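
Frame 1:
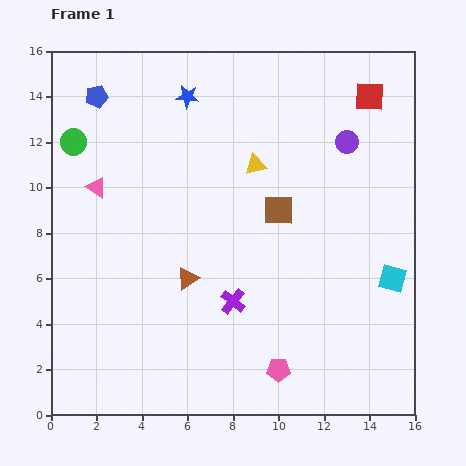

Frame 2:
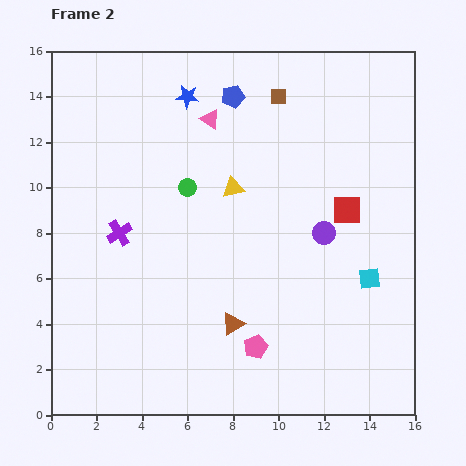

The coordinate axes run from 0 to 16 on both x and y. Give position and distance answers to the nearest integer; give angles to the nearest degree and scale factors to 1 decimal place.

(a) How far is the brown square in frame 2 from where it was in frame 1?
5

The brown square moved from (10, 9) to (10, 14), a distance of √(0² + 5²) ≈ 5.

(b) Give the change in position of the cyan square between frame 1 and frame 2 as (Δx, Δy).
(-1, 0)

The cyan square was at (15, 6) in frame 1 and (14, 6) in frame 2.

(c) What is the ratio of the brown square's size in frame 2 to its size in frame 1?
0.6×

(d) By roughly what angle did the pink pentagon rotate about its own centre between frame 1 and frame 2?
23° counter-clockwise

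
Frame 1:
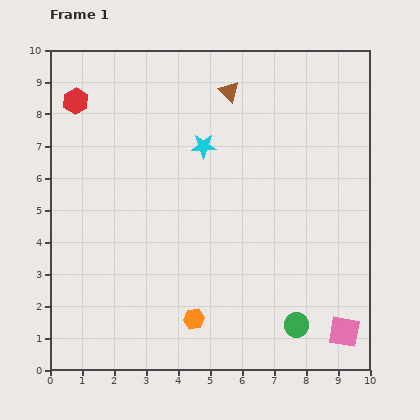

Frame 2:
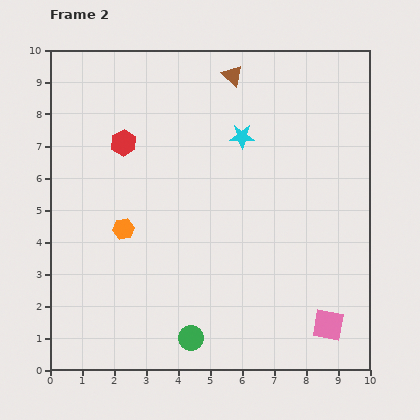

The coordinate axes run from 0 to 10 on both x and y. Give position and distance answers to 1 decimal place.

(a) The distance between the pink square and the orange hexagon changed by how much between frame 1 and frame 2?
+2.4

Distance in frame 1: 4.7. Distance in frame 2: 7.1.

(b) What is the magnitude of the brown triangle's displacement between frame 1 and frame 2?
0.5

The brown triangle moved from (5.6, 8.7) to (5.7, 9.2), a distance of √(0.1² + 0.5²) ≈ 0.5.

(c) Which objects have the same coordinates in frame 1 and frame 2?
none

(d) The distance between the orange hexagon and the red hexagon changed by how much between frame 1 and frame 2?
-5.0

Distance in frame 1: 7.7. Distance in frame 2: 2.7.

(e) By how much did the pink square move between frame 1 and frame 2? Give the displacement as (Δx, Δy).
(-0.5, 0.2)

The pink square was at (9.2, 1.2) in frame 1 and (8.7, 1.4) in frame 2.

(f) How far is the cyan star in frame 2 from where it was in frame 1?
1.2

The cyan star moved from (4.8, 7.0) to (6.0, 7.3), a distance of √(1.2² + 0.3²) ≈ 1.2.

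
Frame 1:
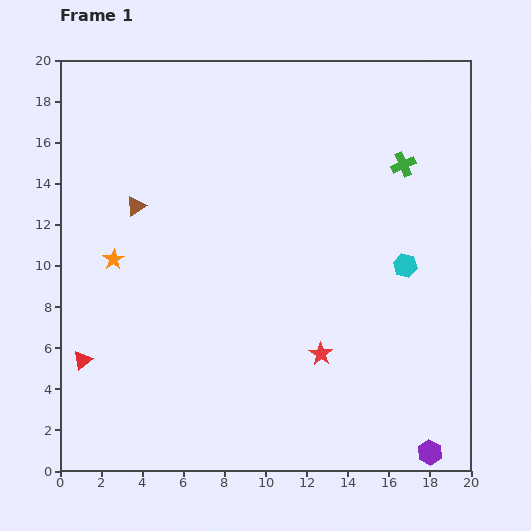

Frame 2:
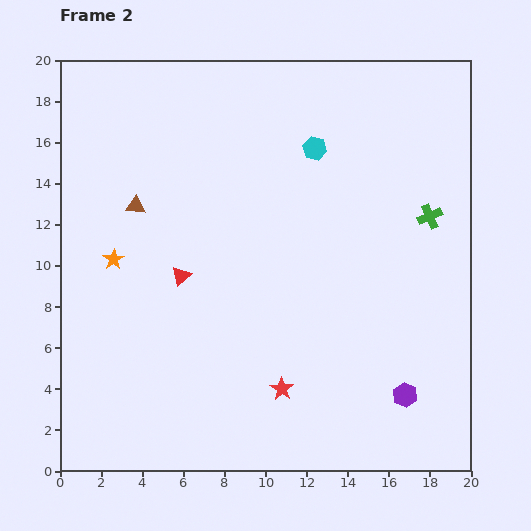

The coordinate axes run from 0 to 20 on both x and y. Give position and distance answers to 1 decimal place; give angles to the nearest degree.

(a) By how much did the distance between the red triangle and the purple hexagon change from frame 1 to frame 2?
-5.2

Distance in frame 1: 17.5. Distance in frame 2: 12.3.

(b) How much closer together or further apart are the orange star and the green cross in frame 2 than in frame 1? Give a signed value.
+0.7

Distance in frame 1: 14.8. Distance in frame 2: 15.5.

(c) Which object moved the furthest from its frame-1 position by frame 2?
the cyan hexagon

(moved 7.2; next 6.3)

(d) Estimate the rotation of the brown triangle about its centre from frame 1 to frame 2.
37° clockwise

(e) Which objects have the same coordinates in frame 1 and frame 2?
the brown triangle, the orange star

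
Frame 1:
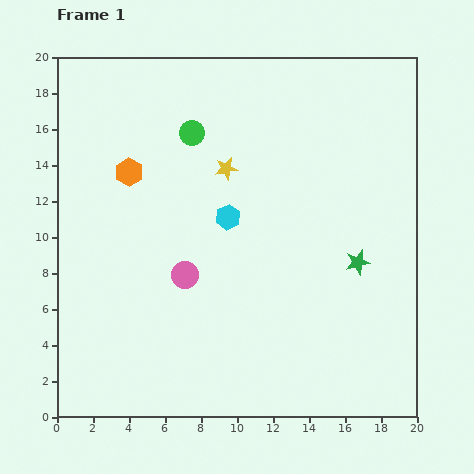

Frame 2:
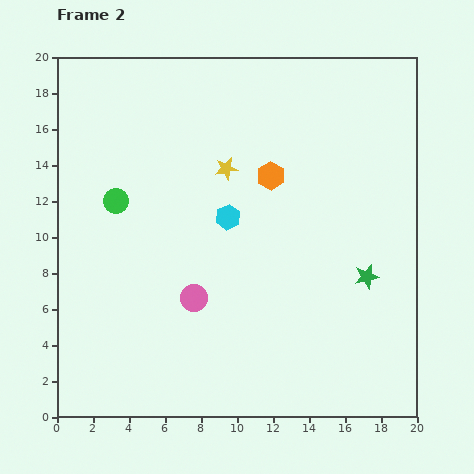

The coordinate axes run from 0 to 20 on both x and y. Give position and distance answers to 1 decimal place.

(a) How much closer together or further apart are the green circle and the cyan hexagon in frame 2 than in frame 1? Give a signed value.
+1.2

Distance in frame 1: 5.1. Distance in frame 2: 6.3.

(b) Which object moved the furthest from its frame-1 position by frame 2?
the orange hexagon

(moved 7.9; next 5.7)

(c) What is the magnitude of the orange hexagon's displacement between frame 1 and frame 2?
7.9

The orange hexagon moved from (4.0, 13.6) to (11.9, 13.4), a distance of √(7.9² + 0.2²) ≈ 7.9.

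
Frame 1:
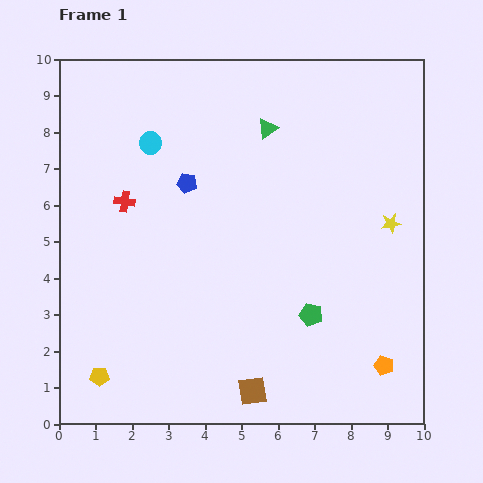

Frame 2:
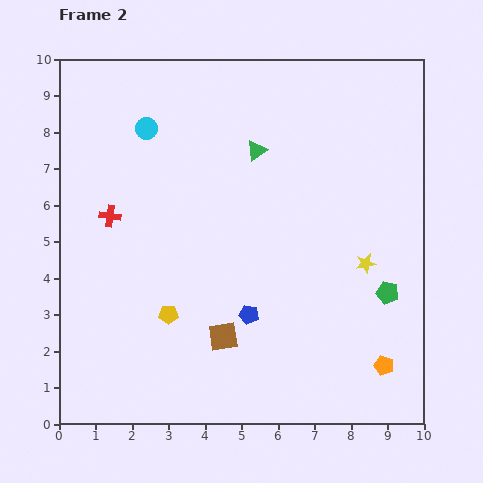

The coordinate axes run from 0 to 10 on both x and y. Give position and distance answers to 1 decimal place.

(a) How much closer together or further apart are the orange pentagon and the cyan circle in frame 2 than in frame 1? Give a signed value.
+0.4

Distance in frame 1: 8.8. Distance in frame 2: 9.2.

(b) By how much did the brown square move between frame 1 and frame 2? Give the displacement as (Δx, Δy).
(-0.8, 1.5)

The brown square was at (5.3, 0.9) in frame 1 and (4.5, 2.4) in frame 2.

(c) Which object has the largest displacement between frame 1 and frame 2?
the blue pentagon

(moved 4.0; next 2.5)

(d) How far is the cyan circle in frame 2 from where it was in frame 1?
0.4

The cyan circle moved from (2.5, 7.7) to (2.4, 8.1), a distance of √(0.1² + 0.4²) ≈ 0.4.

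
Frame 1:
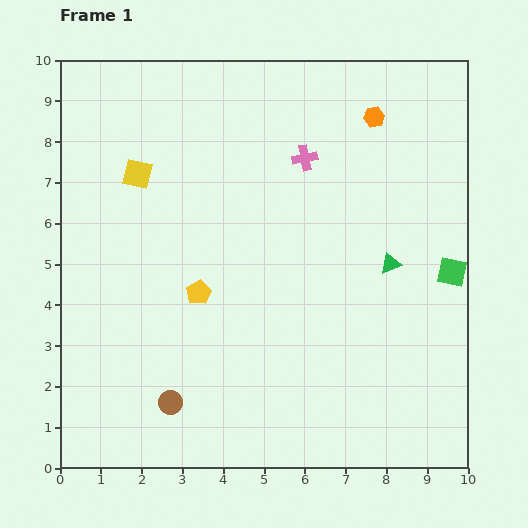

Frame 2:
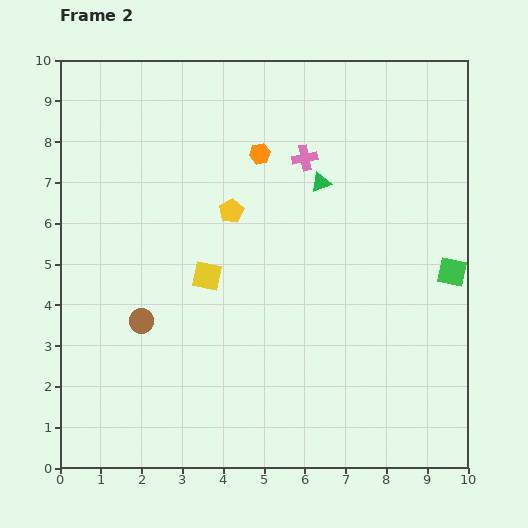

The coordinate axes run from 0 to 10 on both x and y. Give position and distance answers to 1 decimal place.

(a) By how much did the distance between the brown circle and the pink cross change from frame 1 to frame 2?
-1.1

Distance in frame 1: 6.8. Distance in frame 2: 5.7.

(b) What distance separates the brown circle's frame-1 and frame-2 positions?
2.1

The brown circle moved from (2.7, 1.6) to (2.0, 3.6), a distance of √(0.7² + 2.0²) ≈ 2.1.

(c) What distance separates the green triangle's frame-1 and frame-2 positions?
2.6

The green triangle moved from (8.1, 5.0) to (6.4, 7.0), a distance of √(1.7² + 2.0²) ≈ 2.6.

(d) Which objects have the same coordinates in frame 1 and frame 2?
the green square, the pink cross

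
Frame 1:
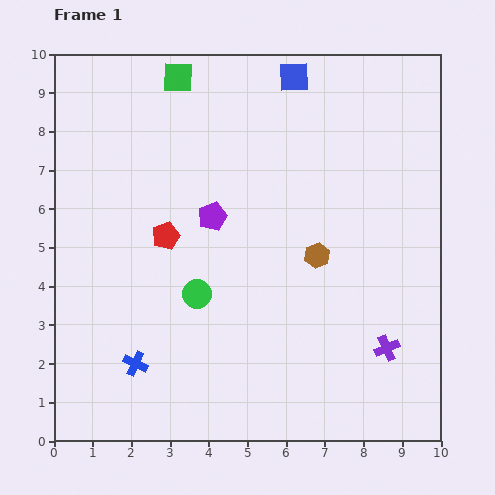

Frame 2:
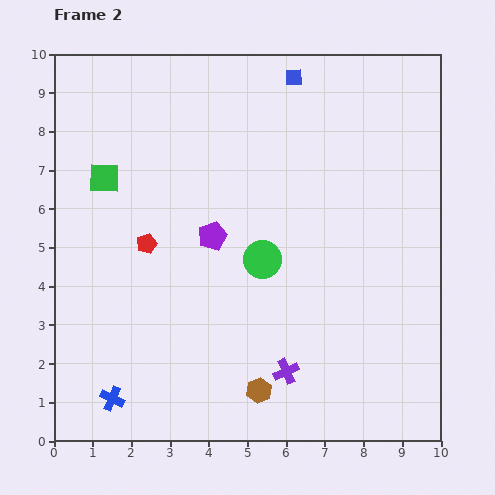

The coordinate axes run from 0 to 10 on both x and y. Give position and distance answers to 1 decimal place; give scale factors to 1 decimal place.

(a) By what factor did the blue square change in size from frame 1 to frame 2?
0.6×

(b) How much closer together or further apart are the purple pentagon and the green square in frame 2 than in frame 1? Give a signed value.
-0.5

Distance in frame 1: 3.7. Distance in frame 2: 3.2.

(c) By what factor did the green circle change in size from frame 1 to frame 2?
1.3×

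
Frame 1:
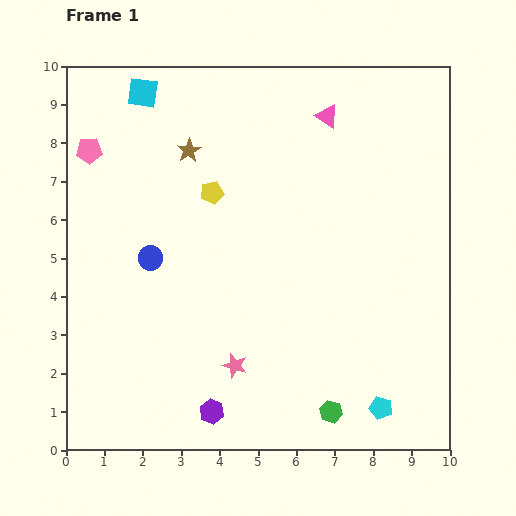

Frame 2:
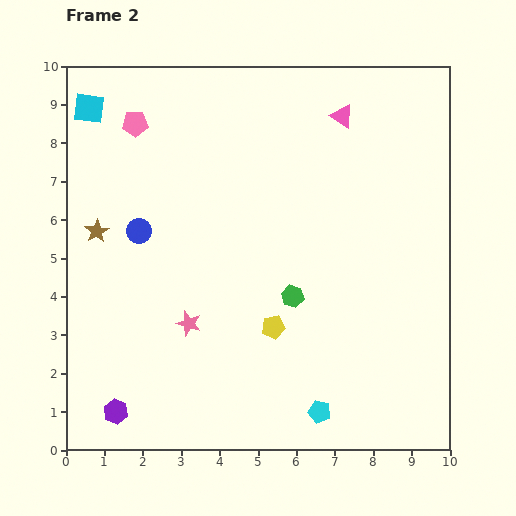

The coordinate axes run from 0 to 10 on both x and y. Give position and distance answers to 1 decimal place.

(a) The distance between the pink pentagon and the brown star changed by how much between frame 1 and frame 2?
+0.4

Distance in frame 1: 2.6. Distance in frame 2: 3.0.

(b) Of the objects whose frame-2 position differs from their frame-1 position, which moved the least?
the pink triangle

(moved 0.4)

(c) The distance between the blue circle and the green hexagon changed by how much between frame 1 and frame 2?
-1.9

Distance in frame 1: 6.2. Distance in frame 2: 4.3.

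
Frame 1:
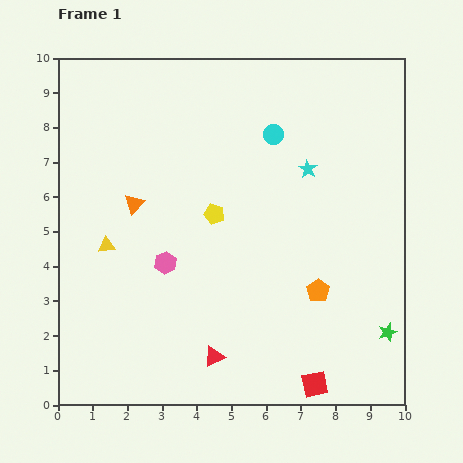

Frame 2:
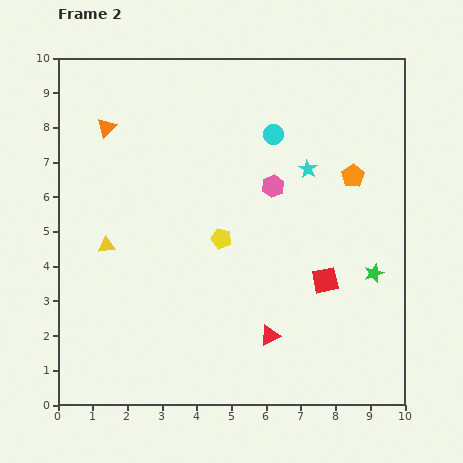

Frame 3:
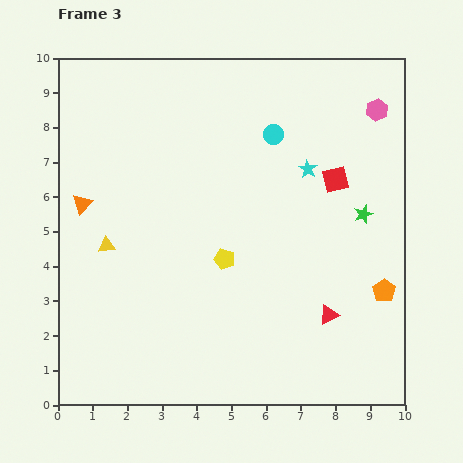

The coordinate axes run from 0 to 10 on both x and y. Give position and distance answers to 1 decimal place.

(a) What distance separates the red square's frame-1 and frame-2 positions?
3.0

The red square moved from (7.4, 0.6) to (7.7, 3.6), a distance of √(0.3² + 3.0²) ≈ 3.0.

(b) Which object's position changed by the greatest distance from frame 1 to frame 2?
the pink hexagon

(moved 3.8; next 3.4)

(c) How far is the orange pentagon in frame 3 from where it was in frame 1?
1.9

The orange pentagon moved from (7.5, 3.3) to (9.4, 3.3), a distance of √(1.9² + 0.0²) ≈ 1.9.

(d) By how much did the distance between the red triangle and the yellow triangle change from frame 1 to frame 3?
+2.2

Distance in frame 1: 4.5. Distance in frame 3: 6.7.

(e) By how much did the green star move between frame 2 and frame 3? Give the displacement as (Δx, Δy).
(-0.3, 1.7)

The green star was at (9.1, 3.8) in frame 2 and (8.8, 5.5) in frame 3.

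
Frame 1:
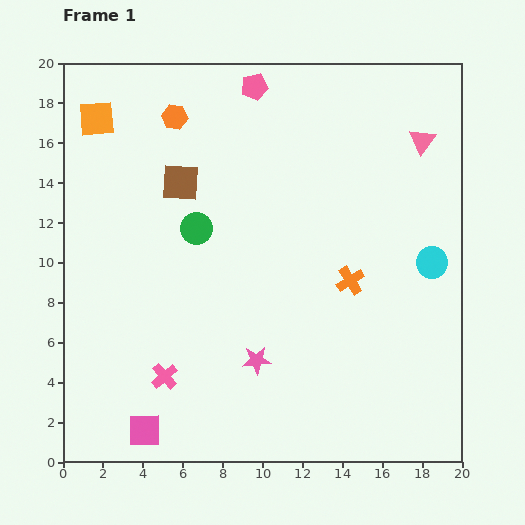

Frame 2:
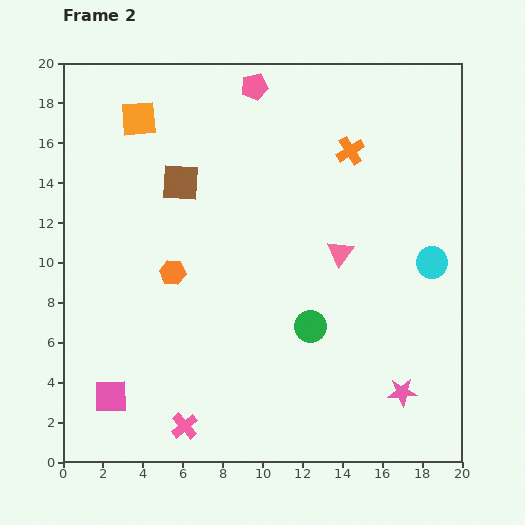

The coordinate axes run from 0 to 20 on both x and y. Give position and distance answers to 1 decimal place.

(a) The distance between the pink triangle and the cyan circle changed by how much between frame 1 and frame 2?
-1.5

Distance in frame 1: 6.1. Distance in frame 2: 4.6.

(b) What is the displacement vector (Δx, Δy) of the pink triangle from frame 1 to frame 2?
(-4.1, -5.6)

The pink triangle was at (18.0, 16.1) in frame 1 and (13.9, 10.5) in frame 2.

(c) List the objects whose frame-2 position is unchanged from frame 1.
the pink pentagon, the cyan circle, the brown square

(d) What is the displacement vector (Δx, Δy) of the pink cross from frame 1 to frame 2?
(1.0, -2.5)

The pink cross was at (5.1, 4.3) in frame 1 and (6.1, 1.8) in frame 2.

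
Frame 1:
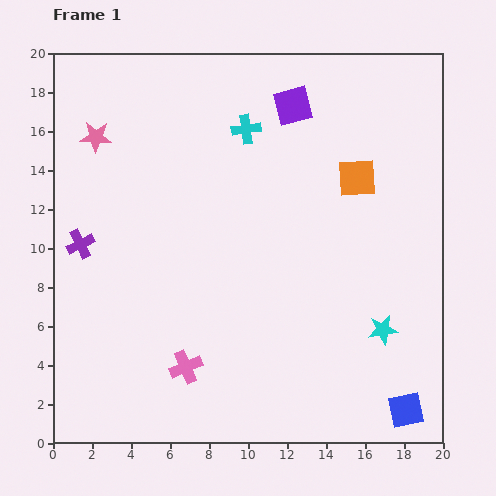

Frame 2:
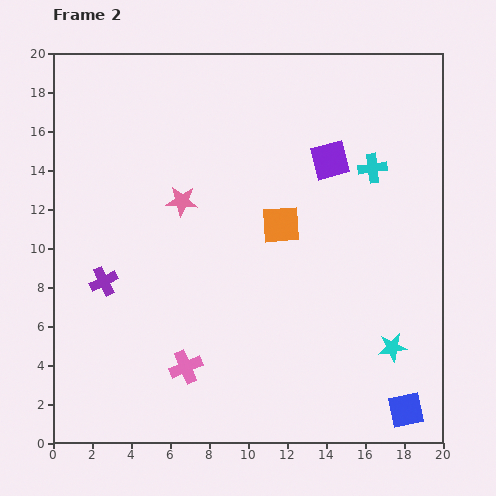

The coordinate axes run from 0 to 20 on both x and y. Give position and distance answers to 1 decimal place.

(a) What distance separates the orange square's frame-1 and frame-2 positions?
4.6

The orange square moved from (15.6, 13.6) to (11.7, 11.2), a distance of √(3.9² + 2.4²) ≈ 4.6.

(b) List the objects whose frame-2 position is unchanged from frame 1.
the blue square, the pink cross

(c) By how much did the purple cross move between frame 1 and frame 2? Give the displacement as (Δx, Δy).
(1.2, -1.9)

The purple cross was at (1.4, 10.2) in frame 1 and (2.6, 8.3) in frame 2.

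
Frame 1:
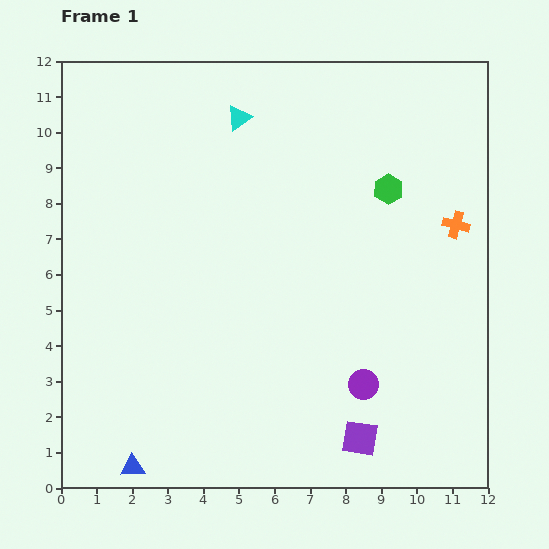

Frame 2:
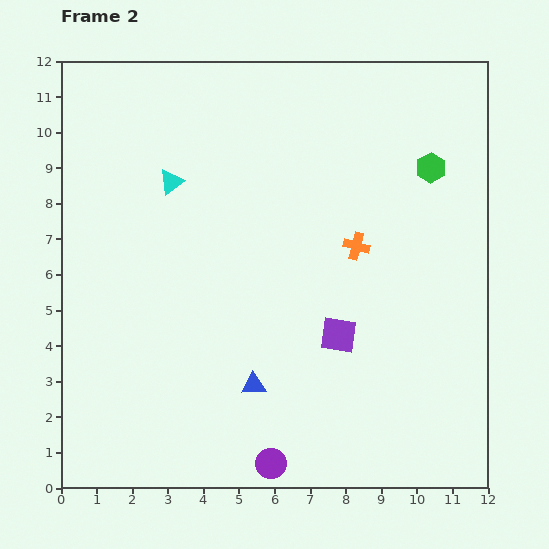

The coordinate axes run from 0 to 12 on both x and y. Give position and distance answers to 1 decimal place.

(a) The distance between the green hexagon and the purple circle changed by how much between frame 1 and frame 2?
+3.9

Distance in frame 1: 5.5. Distance in frame 2: 9.4.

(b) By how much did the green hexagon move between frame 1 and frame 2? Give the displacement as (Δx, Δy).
(1.2, 0.6)

The green hexagon was at (9.2, 8.4) in frame 1 and (10.4, 9.0) in frame 2.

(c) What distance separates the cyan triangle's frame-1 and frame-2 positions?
2.6

The cyan triangle moved from (5.0, 10.4) to (3.1, 8.6), a distance of √(1.9² + 1.8²) ≈ 2.6.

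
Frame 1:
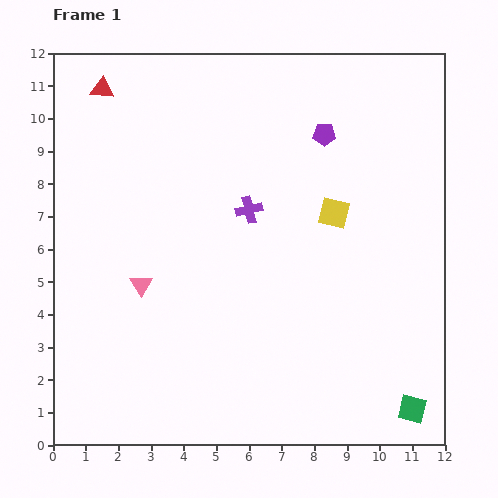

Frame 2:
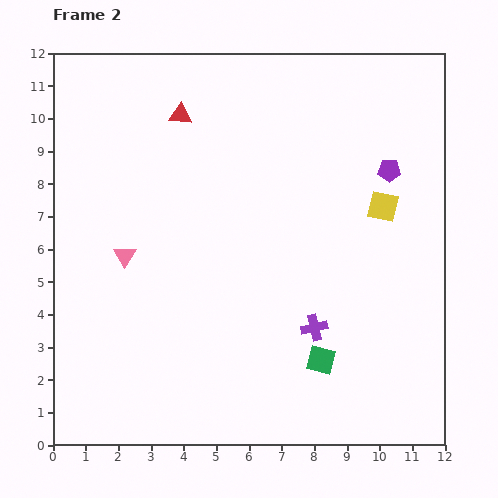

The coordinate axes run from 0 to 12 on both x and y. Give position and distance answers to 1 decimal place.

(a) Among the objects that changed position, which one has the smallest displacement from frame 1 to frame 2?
the pink triangle

(moved 1.0)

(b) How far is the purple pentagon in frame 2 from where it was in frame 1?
2.3

The purple pentagon moved from (8.3, 9.5) to (10.3, 8.4), a distance of √(2.0² + 1.1²) ≈ 2.3.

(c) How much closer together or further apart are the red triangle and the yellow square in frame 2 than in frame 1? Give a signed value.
-1.3

Distance in frame 1: 8.1. Distance in frame 2: 6.8.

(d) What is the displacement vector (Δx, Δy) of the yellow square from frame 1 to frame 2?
(1.5, 0.2)

The yellow square was at (8.6, 7.1) in frame 1 and (10.1, 7.3) in frame 2.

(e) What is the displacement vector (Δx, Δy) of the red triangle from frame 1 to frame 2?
(2.4, -0.8)

The red triangle was at (1.5, 10.9) in frame 1 and (3.9, 10.1) in frame 2.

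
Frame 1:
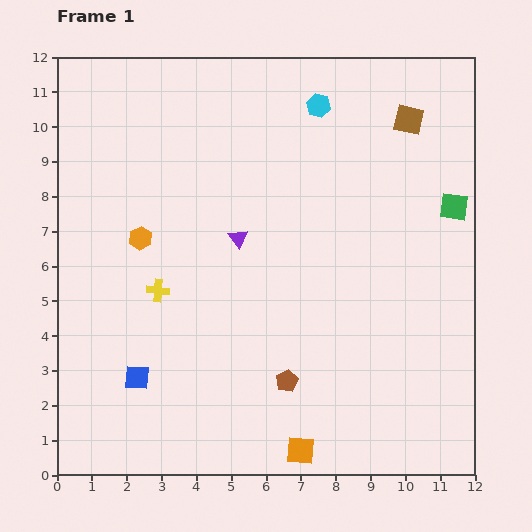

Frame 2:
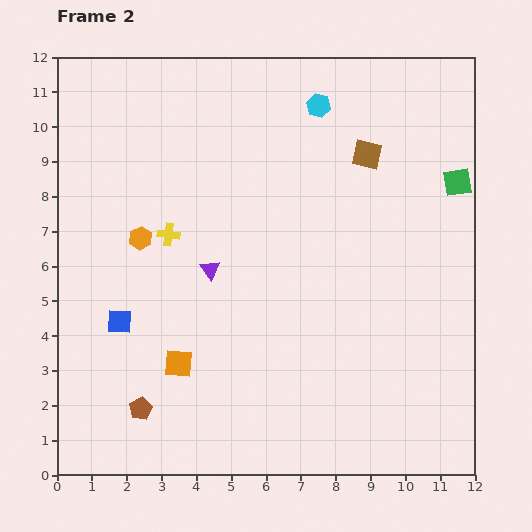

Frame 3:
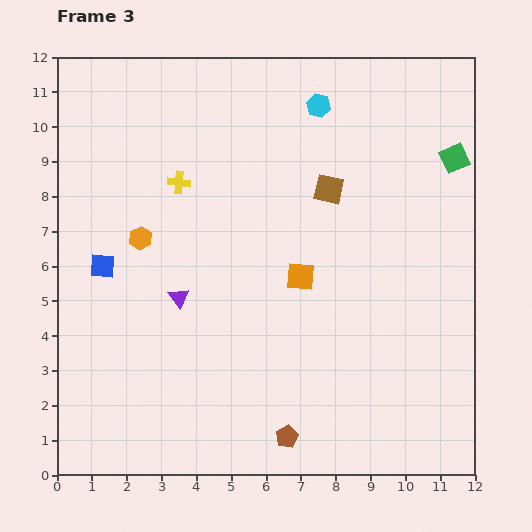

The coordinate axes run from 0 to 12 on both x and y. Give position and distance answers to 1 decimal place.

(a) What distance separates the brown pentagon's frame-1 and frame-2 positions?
4.3

The brown pentagon moved from (6.6, 2.7) to (2.4, 1.9), a distance of √(4.2² + 0.8²) ≈ 4.3.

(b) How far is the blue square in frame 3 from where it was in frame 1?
3.4

The blue square moved from (2.3, 2.8) to (1.3, 6.0), a distance of √(1.0² + 3.2²) ≈ 3.4.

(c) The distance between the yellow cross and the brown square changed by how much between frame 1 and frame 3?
-4.4

Distance in frame 1: 8.7. Distance in frame 3: 4.3.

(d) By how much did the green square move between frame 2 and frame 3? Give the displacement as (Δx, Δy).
(-0.1, 0.7)

The green square was at (11.5, 8.4) in frame 2 and (11.4, 9.1) in frame 3.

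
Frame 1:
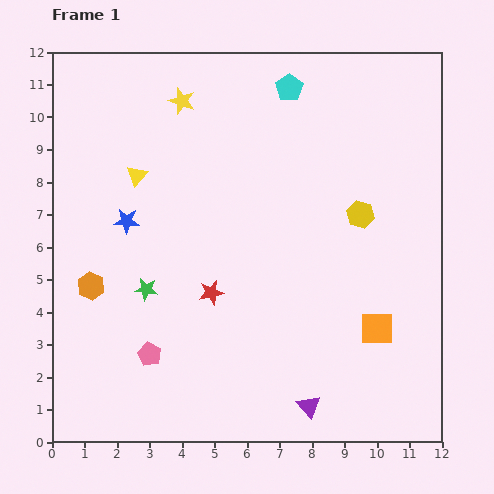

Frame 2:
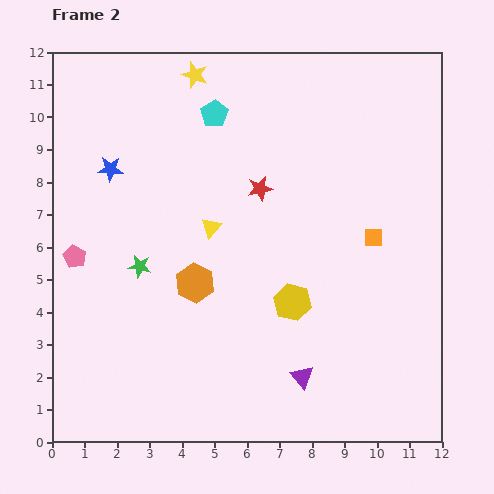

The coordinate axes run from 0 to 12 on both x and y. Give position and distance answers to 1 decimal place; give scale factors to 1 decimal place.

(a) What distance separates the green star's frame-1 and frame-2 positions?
0.7

The green star moved from (2.9, 4.7) to (2.7, 5.4), a distance of √(0.2² + 0.7²) ≈ 0.7.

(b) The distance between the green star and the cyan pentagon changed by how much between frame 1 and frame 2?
-2.4

Distance in frame 1: 7.6. Distance in frame 2: 5.2.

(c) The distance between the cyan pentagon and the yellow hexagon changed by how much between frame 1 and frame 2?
+1.8

Distance in frame 1: 4.5. Distance in frame 2: 6.3.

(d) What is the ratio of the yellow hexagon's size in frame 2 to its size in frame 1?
1.3×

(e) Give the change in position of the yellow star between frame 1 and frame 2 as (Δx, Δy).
(0.4, 0.8)

The yellow star was at (4.0, 10.5) in frame 1 and (4.4, 11.3) in frame 2.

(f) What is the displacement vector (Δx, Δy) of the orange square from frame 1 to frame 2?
(-0.1, 2.8)

The orange square was at (10.0, 3.5) in frame 1 and (9.9, 6.3) in frame 2.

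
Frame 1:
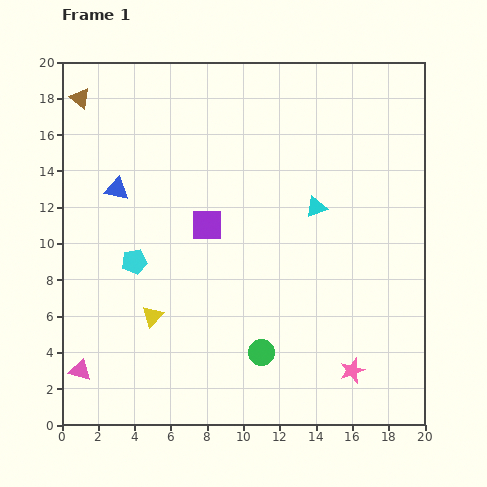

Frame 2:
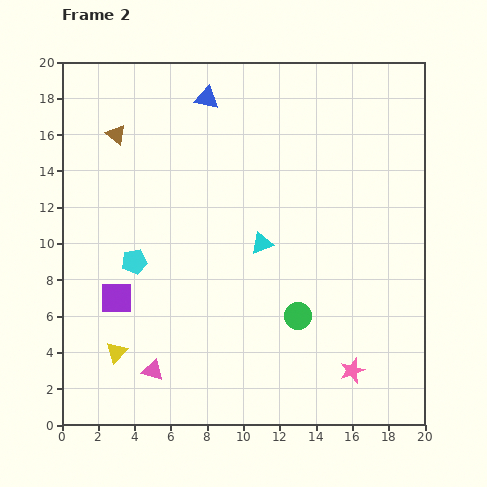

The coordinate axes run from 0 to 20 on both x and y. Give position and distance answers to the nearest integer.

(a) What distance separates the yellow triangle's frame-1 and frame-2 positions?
3

The yellow triangle moved from (5, 6) to (3, 4), a distance of √(2² + 2²) ≈ 3.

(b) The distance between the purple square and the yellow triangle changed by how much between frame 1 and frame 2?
-3

Distance in frame 1: 6. Distance in frame 2: 3.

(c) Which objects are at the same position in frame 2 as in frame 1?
the pink star, the cyan pentagon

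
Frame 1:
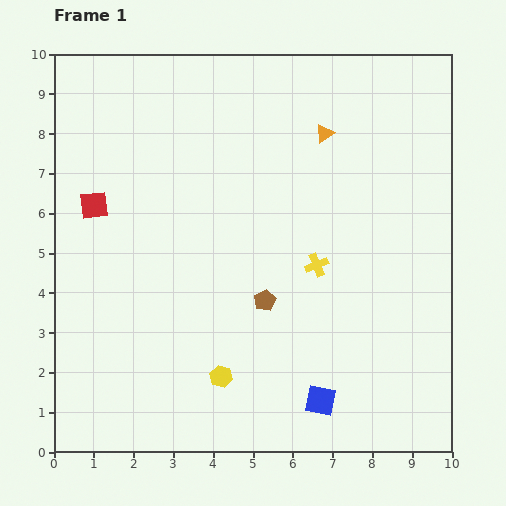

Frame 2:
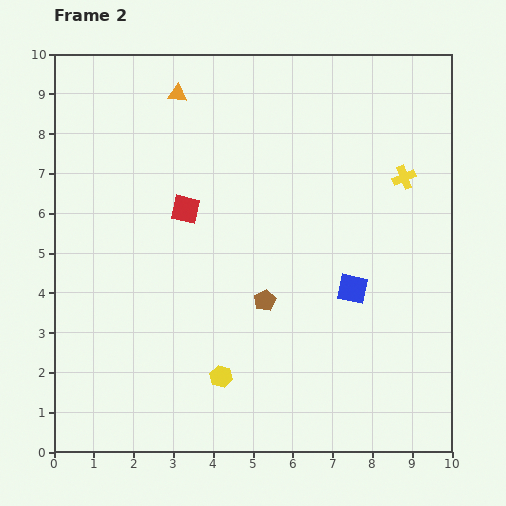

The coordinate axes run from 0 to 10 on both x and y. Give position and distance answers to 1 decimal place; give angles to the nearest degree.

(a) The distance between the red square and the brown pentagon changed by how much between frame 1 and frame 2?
-1.9

Distance in frame 1: 4.9. Distance in frame 2: 3.0.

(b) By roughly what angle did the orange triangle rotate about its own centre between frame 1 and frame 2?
38° clockwise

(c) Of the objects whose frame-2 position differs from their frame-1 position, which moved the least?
the red square

(moved 2.3)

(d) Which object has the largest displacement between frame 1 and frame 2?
the orange triangle

(moved 3.8; next 3.1)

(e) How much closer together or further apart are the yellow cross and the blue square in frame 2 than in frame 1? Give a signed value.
-0.3

Distance in frame 1: 3.4. Distance in frame 2: 3.1.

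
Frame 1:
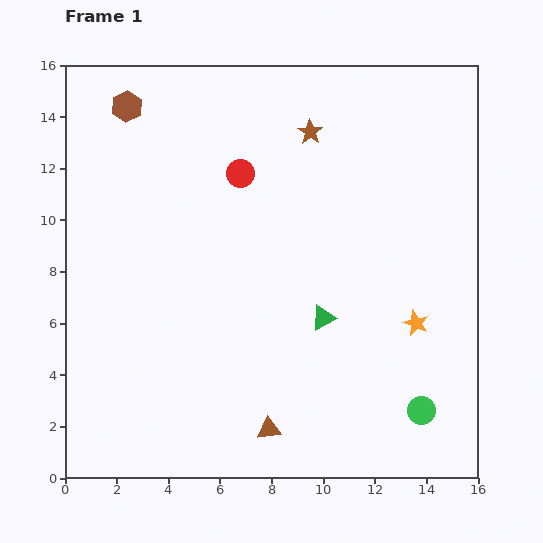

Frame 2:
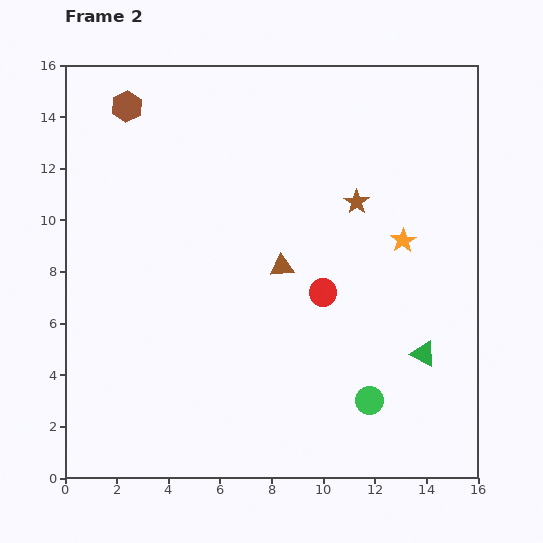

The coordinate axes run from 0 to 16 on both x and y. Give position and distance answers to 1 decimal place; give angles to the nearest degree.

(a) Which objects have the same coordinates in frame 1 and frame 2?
the brown hexagon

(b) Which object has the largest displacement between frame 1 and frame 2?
the brown triangle

(moved 6.3; next 5.6)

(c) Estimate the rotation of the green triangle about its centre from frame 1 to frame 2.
55° clockwise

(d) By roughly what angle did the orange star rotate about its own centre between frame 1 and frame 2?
16° clockwise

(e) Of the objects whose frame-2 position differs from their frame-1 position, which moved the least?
the green circle

(moved 2.0)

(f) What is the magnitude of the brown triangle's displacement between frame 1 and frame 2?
6.3

The brown triangle moved from (7.9, 1.9) to (8.4, 8.2), a distance of √(0.5² + 6.3²) ≈ 6.3.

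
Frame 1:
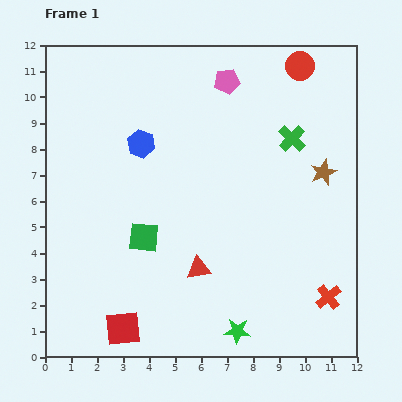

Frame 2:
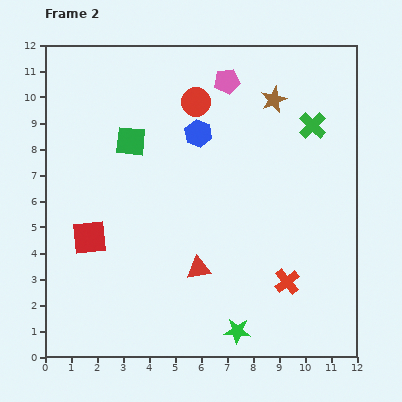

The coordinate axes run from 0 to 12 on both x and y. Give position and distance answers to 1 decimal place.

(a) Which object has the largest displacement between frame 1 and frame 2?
the red circle

(moved 4.2; next 3.7)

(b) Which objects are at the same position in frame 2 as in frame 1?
the green star, the pink pentagon, the red triangle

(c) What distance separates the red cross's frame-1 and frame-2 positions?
1.7

The red cross moved from (10.9, 2.3) to (9.3, 2.9), a distance of √(1.6² + 0.6²) ≈ 1.7.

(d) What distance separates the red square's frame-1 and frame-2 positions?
3.7

The red square moved from (3.0, 1.1) to (1.7, 4.6), a distance of √(1.3² + 3.5²) ≈ 3.7.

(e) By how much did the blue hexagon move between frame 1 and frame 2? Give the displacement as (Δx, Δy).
(2.2, 0.4)

The blue hexagon was at (3.7, 8.2) in frame 1 and (5.9, 8.6) in frame 2.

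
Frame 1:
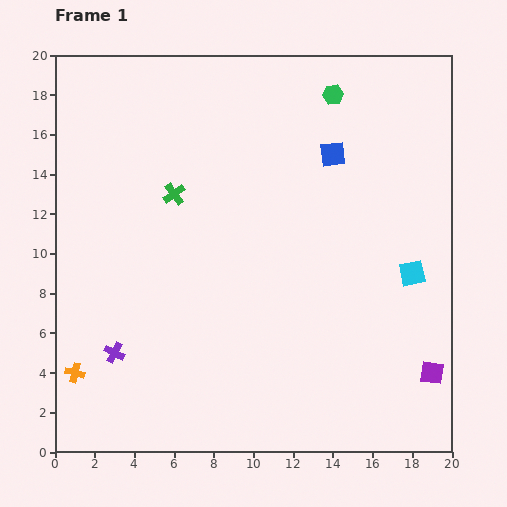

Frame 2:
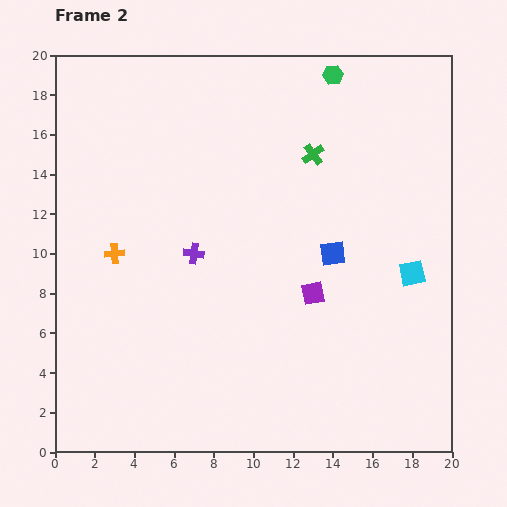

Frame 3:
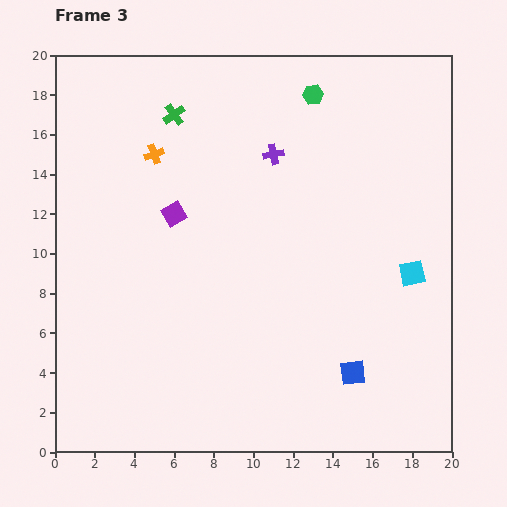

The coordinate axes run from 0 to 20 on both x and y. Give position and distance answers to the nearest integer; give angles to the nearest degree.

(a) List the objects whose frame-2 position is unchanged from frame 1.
the cyan square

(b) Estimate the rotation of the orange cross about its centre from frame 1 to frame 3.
35° counter-clockwise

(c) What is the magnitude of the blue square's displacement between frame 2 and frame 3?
6

The blue square moved from (14, 10) to (15, 4), a distance of √(1² + 6²) ≈ 6.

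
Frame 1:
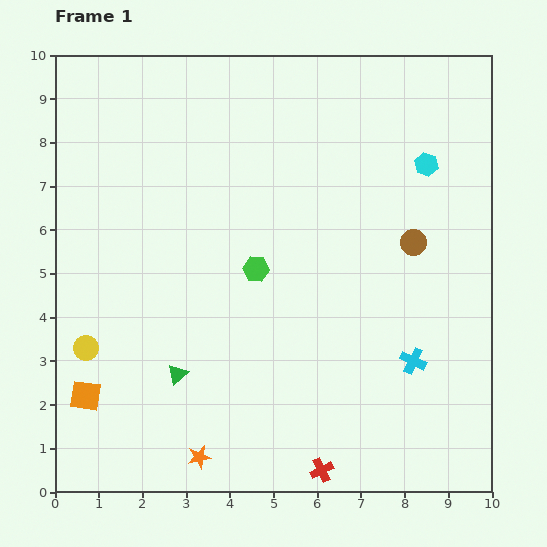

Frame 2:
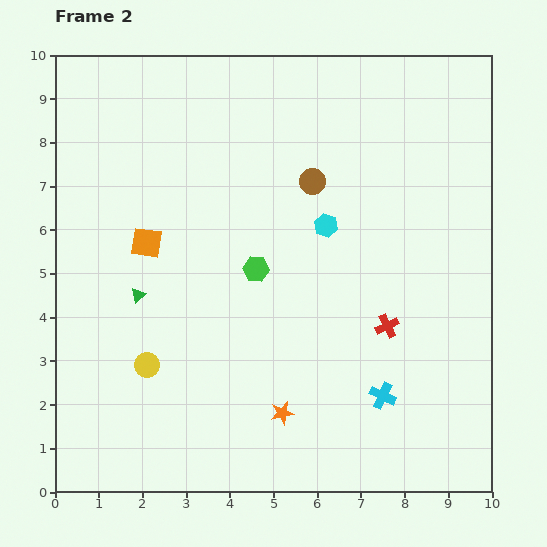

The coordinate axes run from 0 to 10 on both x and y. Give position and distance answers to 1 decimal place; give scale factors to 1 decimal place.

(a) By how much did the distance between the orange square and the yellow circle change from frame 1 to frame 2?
+1.7

Distance in frame 1: 1.1. Distance in frame 2: 2.8.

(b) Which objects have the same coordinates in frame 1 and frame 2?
the green hexagon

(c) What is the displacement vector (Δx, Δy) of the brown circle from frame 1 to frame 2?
(-2.3, 1.4)

The brown circle was at (8.2, 5.7) in frame 1 and (5.9, 7.1) in frame 2.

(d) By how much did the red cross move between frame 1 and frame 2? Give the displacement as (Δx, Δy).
(1.5, 3.3)

The red cross was at (6.1, 0.5) in frame 1 and (7.6, 3.8) in frame 2.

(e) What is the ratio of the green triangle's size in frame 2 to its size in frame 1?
0.7×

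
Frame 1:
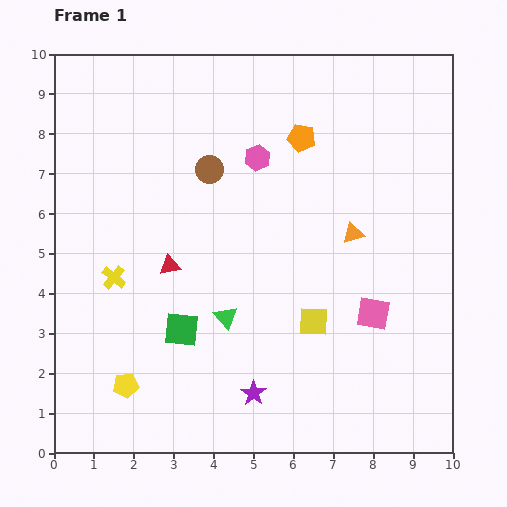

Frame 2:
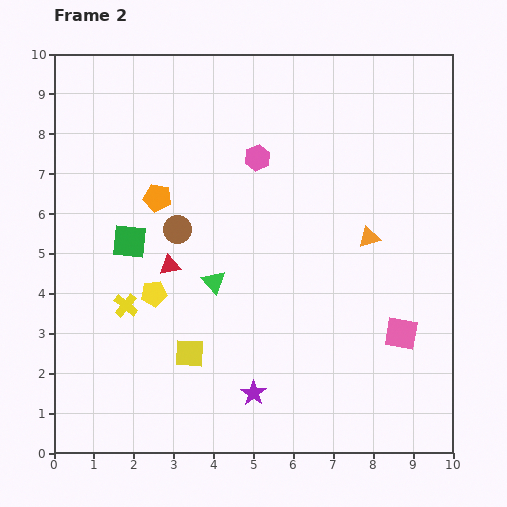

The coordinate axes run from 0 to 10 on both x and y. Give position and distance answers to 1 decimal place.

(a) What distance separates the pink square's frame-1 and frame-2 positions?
0.9

The pink square moved from (8.0, 3.5) to (8.7, 3.0), a distance of √(0.7² + 0.5²) ≈ 0.9.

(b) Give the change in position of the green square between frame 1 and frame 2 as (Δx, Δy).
(-1.3, 2.2)

The green square was at (3.2, 3.1) in frame 1 and (1.9, 5.3) in frame 2.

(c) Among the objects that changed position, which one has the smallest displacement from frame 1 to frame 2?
the orange triangle

(moved 0.4)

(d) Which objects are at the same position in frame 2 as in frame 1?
the purple star, the pink hexagon, the red triangle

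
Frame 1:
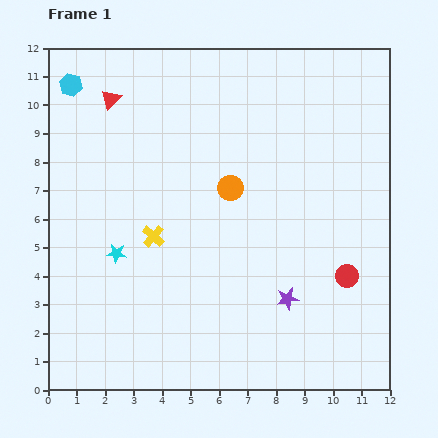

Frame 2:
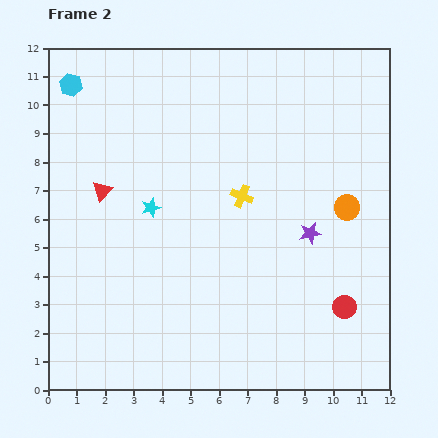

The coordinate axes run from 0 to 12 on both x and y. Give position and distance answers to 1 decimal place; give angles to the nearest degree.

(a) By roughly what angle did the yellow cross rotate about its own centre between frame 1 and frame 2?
18° counter-clockwise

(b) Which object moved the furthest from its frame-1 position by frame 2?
the orange circle

(moved 4.2; next 3.4)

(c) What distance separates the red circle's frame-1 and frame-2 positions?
1.1

The red circle moved from (10.5, 4.0) to (10.4, 2.9), a distance of √(0.1² + 1.1²) ≈ 1.1.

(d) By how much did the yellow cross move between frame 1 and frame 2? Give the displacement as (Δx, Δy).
(3.1, 1.4)

The yellow cross was at (3.7, 5.4) in frame 1 and (6.8, 6.8) in frame 2.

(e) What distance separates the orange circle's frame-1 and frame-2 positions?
4.2

The orange circle moved from (6.4, 7.1) to (10.5, 6.4), a distance of √(4.1² + 0.7²) ≈ 4.2.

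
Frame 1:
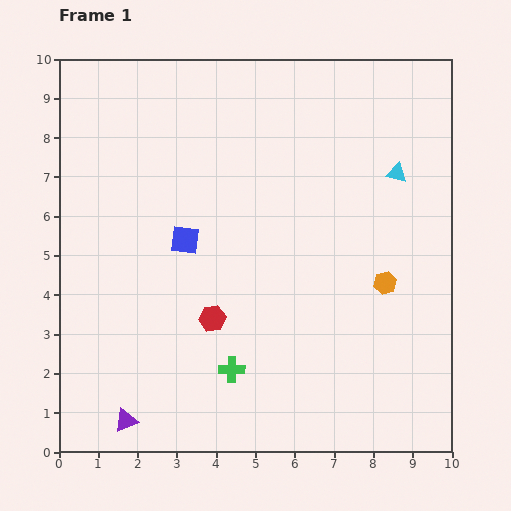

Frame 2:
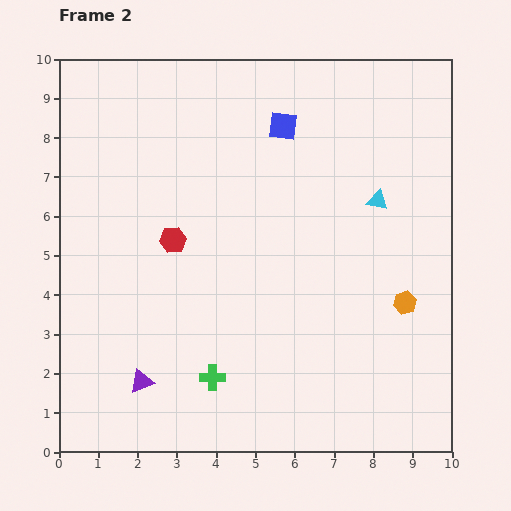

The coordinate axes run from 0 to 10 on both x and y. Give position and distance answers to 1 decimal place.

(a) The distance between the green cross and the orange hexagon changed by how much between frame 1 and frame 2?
+0.8

Distance in frame 1: 4.5. Distance in frame 2: 5.3.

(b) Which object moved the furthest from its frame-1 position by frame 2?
the blue square

(moved 3.8; next 2.2)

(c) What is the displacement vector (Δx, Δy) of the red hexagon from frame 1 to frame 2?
(-1.0, 2.0)

The red hexagon was at (3.9, 3.4) in frame 1 and (2.9, 5.4) in frame 2.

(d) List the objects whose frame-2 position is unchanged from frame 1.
none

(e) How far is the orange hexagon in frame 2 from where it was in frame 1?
0.7

The orange hexagon moved from (8.3, 4.3) to (8.8, 3.8), a distance of √(0.5² + 0.5²) ≈ 0.7.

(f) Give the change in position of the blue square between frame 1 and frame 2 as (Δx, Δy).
(2.5, 2.9)

The blue square was at (3.2, 5.4) in frame 1 and (5.7, 8.3) in frame 2.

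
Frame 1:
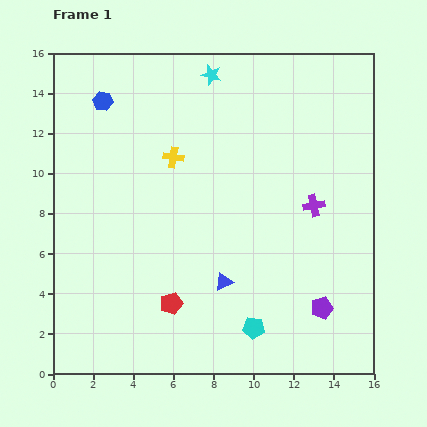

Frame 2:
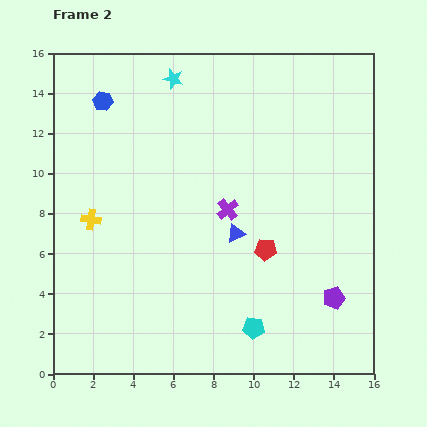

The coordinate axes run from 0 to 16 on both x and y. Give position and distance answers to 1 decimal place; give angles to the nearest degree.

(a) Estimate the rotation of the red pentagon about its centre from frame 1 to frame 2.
21° clockwise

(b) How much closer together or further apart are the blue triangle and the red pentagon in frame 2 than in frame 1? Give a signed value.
-1.1

Distance in frame 1: 2.8. Distance in frame 2: 1.7.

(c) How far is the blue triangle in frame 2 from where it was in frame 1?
2.5

The blue triangle moved from (8.5, 4.6) to (9.1, 7.0), a distance of √(0.6² + 2.4²) ≈ 2.5.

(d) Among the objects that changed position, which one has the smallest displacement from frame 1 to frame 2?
the purple pentagon

(moved 0.8)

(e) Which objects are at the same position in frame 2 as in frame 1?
the blue hexagon, the cyan pentagon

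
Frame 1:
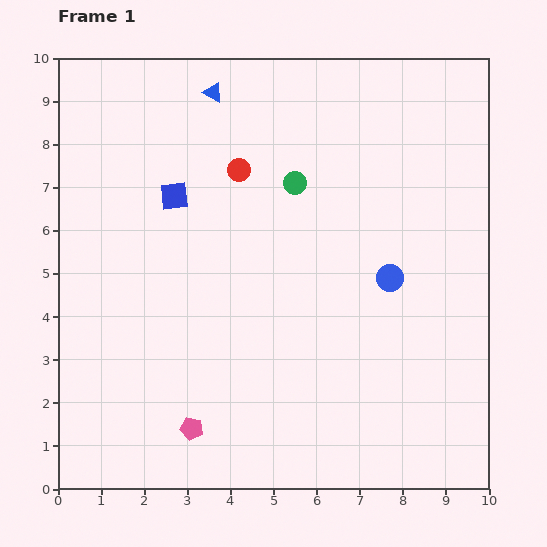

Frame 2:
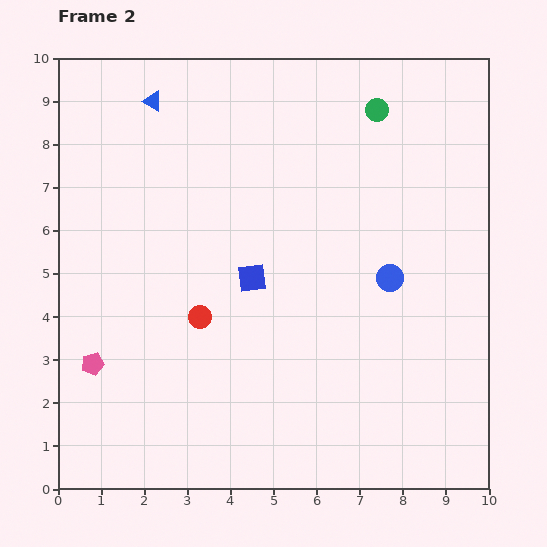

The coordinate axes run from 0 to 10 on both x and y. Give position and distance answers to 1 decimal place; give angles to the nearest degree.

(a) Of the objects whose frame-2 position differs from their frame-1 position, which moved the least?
the blue triangle

(moved 1.4)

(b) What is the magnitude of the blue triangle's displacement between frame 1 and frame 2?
1.4

The blue triangle moved from (3.6, 9.2) to (2.2, 9.0), a distance of √(1.4² + 0.2²) ≈ 1.4.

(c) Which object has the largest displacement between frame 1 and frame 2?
the red circle

(moved 3.5; next 2.7)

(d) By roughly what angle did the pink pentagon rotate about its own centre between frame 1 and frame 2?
26° counter-clockwise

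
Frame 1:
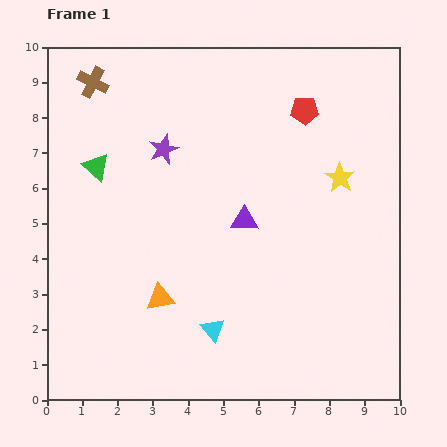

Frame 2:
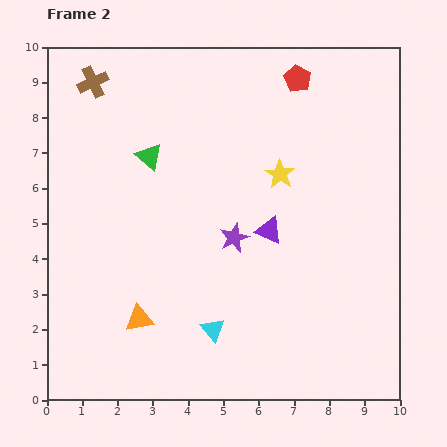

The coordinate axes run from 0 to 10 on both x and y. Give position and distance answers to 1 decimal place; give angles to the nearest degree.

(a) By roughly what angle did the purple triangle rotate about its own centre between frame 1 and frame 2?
23° clockwise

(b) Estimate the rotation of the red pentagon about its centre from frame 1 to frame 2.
31° clockwise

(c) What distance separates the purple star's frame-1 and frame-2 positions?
3.2

The purple star moved from (3.3, 7.1) to (5.3, 4.6), a distance of √(2.0² + 2.5²) ≈ 3.2.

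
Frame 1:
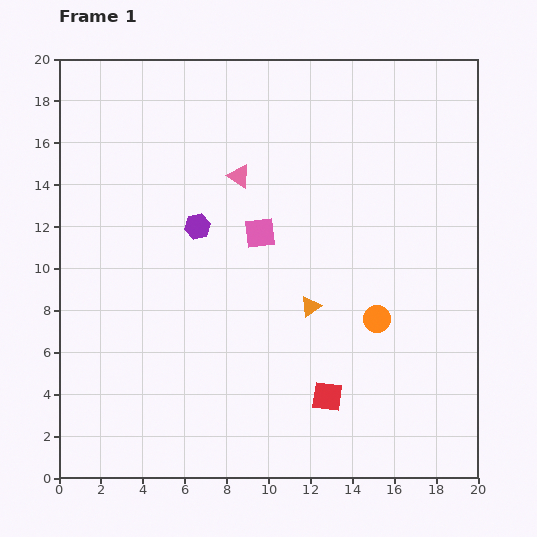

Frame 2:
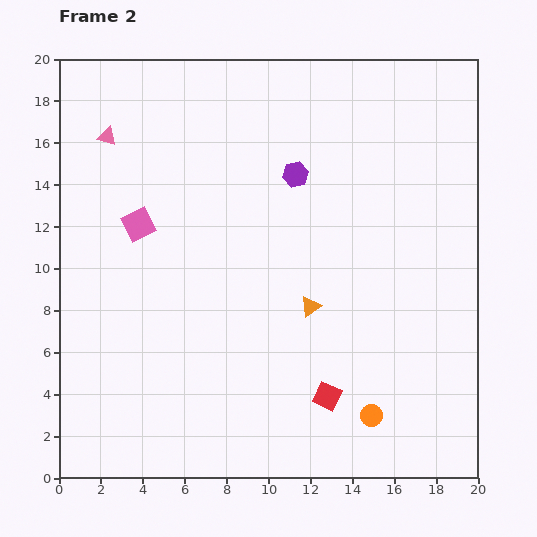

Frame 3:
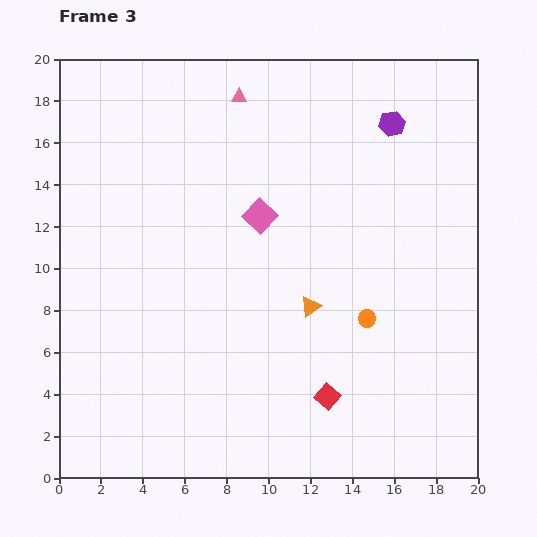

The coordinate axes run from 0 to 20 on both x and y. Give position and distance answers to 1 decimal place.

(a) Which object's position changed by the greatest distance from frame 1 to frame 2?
the pink triangle

(moved 6.6; next 5.8)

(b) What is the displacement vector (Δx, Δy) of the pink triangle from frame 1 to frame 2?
(-6.3, 1.9)

The pink triangle was at (8.6, 14.4) in frame 1 and (2.3, 16.3) in frame 2.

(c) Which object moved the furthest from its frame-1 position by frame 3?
the purple hexagon

(moved 10.5; next 3.8)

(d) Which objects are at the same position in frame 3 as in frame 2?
the orange triangle, the red square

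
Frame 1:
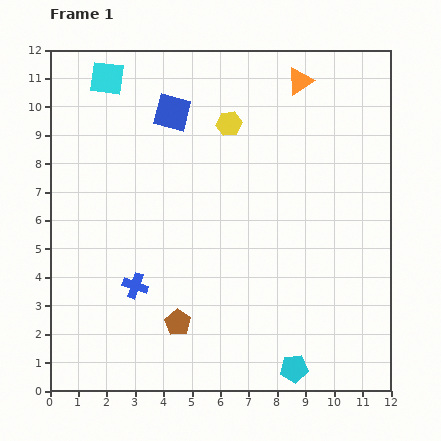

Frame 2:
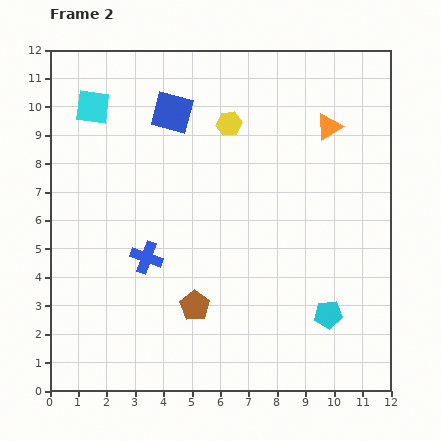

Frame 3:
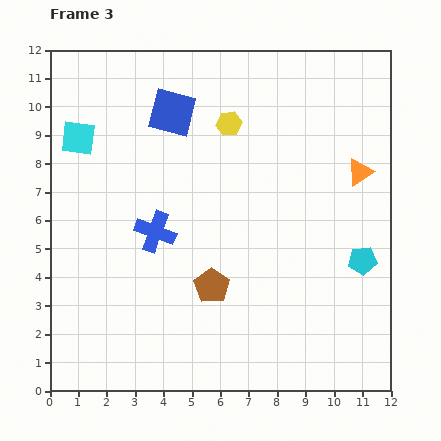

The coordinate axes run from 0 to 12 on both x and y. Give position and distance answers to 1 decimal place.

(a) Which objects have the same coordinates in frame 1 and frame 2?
the blue square, the yellow hexagon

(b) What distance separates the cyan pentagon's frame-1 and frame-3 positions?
4.5

The cyan pentagon moved from (8.6, 0.8) to (11.0, 4.6), a distance of √(2.4² + 3.8²) ≈ 4.5.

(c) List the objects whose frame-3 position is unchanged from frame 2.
the blue square, the yellow hexagon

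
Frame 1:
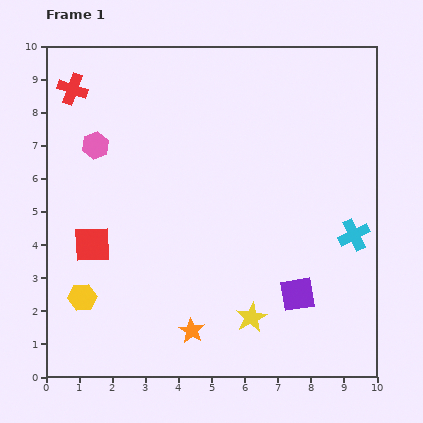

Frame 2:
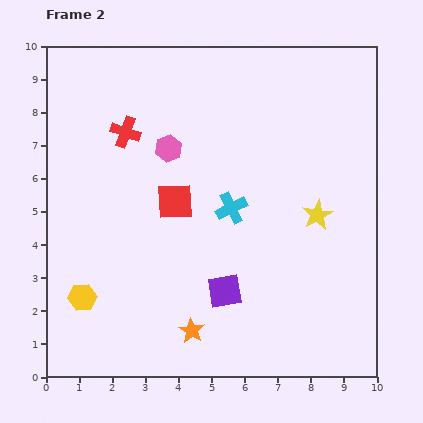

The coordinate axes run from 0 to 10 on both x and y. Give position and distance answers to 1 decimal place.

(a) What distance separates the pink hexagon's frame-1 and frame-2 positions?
2.2

The pink hexagon moved from (1.5, 7.0) to (3.7, 6.9), a distance of √(2.2² + 0.1²) ≈ 2.2.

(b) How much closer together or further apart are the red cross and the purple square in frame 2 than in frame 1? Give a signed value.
-3.5

Distance in frame 1: 9.2. Distance in frame 2: 5.7.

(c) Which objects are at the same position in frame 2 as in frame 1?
the orange star, the yellow hexagon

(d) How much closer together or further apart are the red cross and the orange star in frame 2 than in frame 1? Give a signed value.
-1.8

Distance in frame 1: 8.1. Distance in frame 2: 6.3.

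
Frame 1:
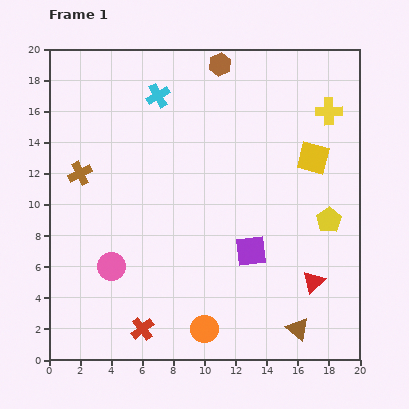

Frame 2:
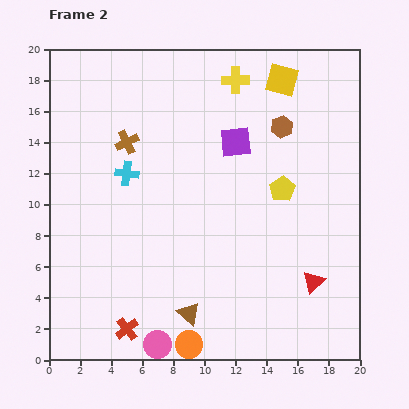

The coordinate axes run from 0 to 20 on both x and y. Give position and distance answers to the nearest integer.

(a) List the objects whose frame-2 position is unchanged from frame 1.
the red triangle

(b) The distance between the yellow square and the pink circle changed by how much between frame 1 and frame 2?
+4

Distance in frame 1: 15. Distance in frame 2: 19.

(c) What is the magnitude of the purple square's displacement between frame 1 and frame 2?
7

The purple square moved from (13, 7) to (12, 14), a distance of √(1² + 7²) ≈ 7.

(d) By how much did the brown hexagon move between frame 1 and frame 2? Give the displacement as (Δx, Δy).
(4, -4)

The brown hexagon was at (11, 19) in frame 1 and (15, 15) in frame 2.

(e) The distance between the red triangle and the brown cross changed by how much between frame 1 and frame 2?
-2

Distance in frame 1: 17. Distance in frame 2: 15.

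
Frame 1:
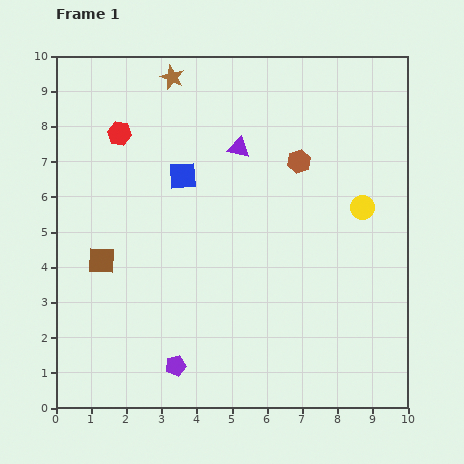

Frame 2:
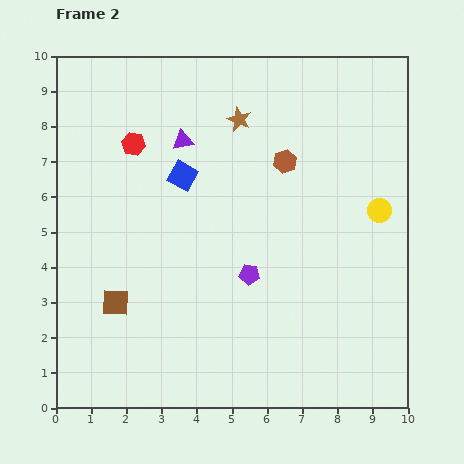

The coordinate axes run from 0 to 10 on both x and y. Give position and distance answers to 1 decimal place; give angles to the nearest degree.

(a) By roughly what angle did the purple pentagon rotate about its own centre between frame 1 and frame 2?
22° clockwise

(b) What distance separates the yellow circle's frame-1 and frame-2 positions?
0.5

The yellow circle moved from (8.7, 5.7) to (9.2, 5.6), a distance of √(0.5² + 0.1²) ≈ 0.5.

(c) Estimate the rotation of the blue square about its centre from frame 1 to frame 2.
33° clockwise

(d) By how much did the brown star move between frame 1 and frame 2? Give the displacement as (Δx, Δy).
(1.9, -1.2)

The brown star was at (3.3, 9.4) in frame 1 and (5.2, 8.2) in frame 2.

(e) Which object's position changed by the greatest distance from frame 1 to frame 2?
the purple pentagon

(moved 3.3; next 2.2)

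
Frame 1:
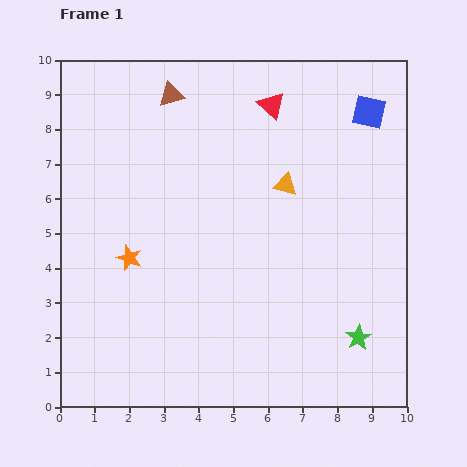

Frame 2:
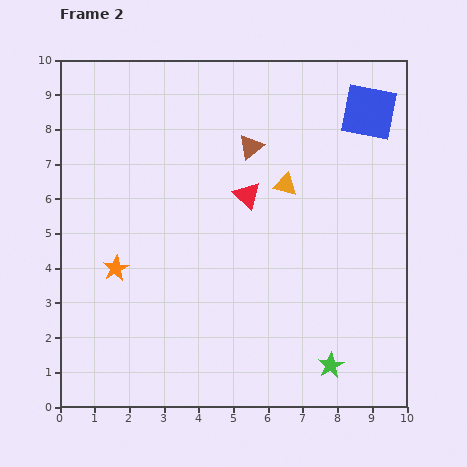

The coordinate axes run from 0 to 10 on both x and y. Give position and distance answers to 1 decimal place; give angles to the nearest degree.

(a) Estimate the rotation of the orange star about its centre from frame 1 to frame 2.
23° clockwise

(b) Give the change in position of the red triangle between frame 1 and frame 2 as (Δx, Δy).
(-0.7, -2.6)

The red triangle was at (6.1, 8.7) in frame 1 and (5.4, 6.1) in frame 2.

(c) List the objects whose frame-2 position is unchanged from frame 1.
the orange triangle, the blue square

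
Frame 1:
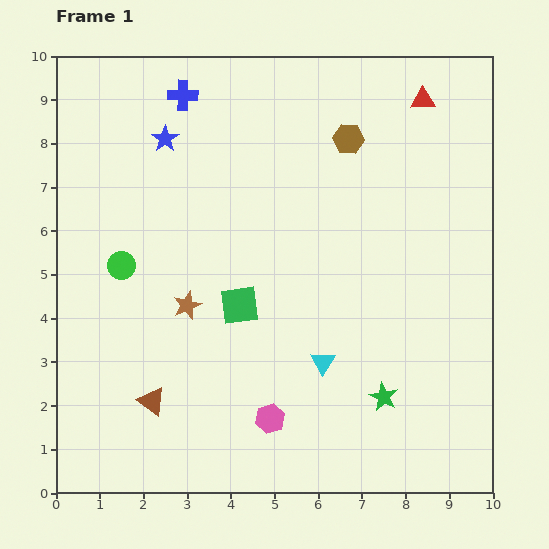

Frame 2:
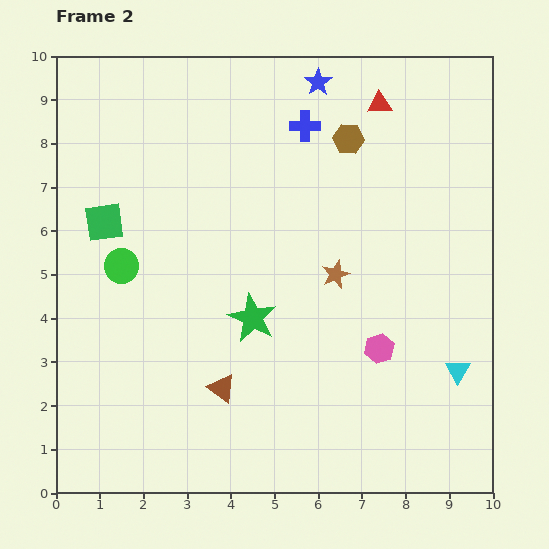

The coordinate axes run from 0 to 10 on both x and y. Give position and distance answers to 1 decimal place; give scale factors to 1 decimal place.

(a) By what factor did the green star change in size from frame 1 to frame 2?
1.6×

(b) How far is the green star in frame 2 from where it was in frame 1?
3.5

The green star moved from (7.5, 2.2) to (4.5, 4.0), a distance of √(3.0² + 1.8²) ≈ 3.5.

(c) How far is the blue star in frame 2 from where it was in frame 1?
3.7

The blue star moved from (2.5, 8.1) to (6.0, 9.4), a distance of √(3.5² + 1.3²) ≈ 3.7.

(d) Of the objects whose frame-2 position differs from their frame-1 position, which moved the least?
the red triangle

(moved 1.0)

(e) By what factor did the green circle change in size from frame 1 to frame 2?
1.3×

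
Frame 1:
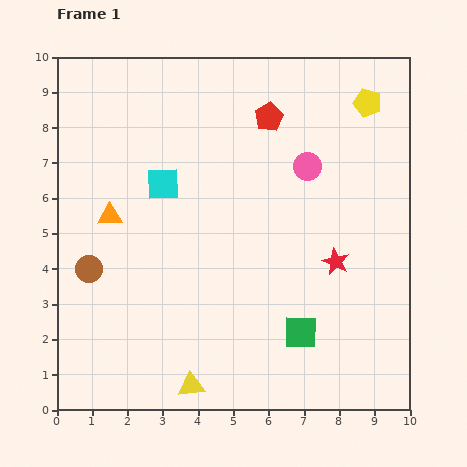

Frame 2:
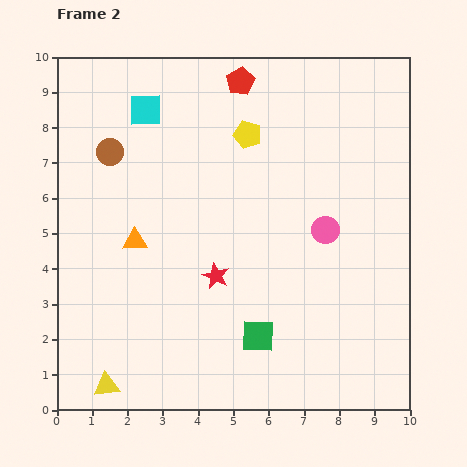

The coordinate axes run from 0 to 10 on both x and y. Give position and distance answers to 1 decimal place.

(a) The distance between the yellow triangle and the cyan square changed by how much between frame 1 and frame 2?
+2.1

Distance in frame 1: 5.8. Distance in frame 2: 7.9.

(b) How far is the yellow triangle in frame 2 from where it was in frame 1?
2.4

The yellow triangle moved from (3.8, 0.7) to (1.4, 0.7), a distance of √(2.4² + 0.0²) ≈ 2.4.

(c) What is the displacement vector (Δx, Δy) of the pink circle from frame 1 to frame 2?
(0.5, -1.8)

The pink circle was at (7.1, 6.9) in frame 1 and (7.6, 5.1) in frame 2.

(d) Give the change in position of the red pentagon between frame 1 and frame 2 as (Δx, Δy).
(-0.8, 1.0)

The red pentagon was at (6.0, 8.3) in frame 1 and (5.2, 9.3) in frame 2.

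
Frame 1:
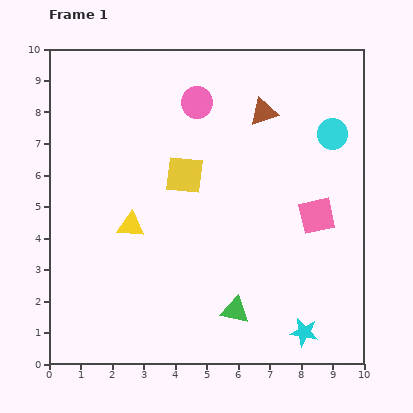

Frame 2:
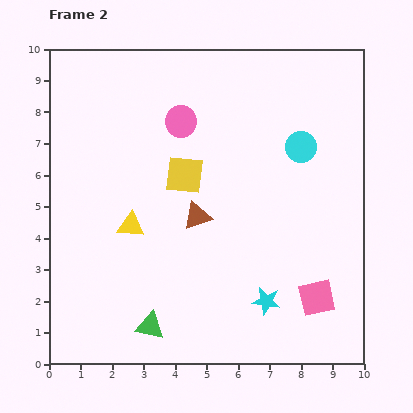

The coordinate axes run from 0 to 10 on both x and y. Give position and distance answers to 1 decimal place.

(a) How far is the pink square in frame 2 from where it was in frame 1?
2.6

The pink square moved from (8.5, 4.7) to (8.5, 2.1), a distance of √(0.0² + 2.6²) ≈ 2.6.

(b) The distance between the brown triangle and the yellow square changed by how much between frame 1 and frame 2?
-1.8

Distance in frame 1: 3.2. Distance in frame 2: 1.4.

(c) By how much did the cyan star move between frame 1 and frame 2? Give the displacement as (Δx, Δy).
(-1.2, 1.0)

The cyan star was at (8.1, 1.0) in frame 1 and (6.9, 2.0) in frame 2.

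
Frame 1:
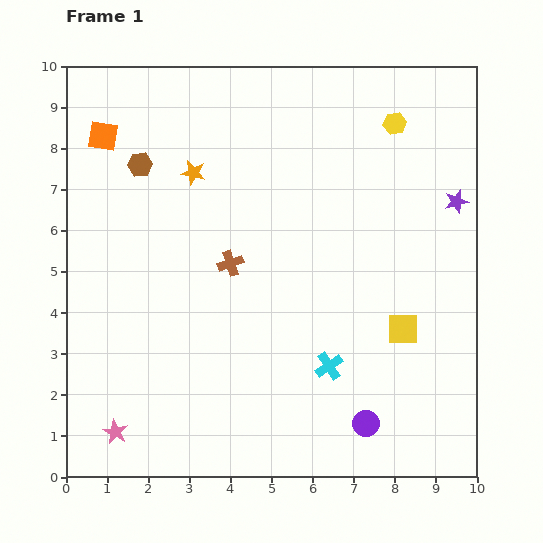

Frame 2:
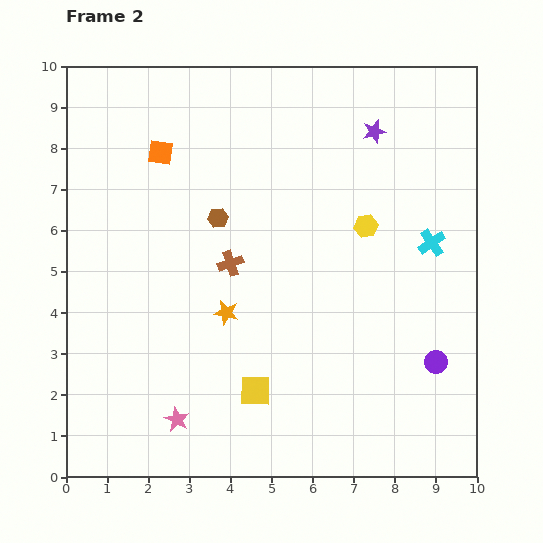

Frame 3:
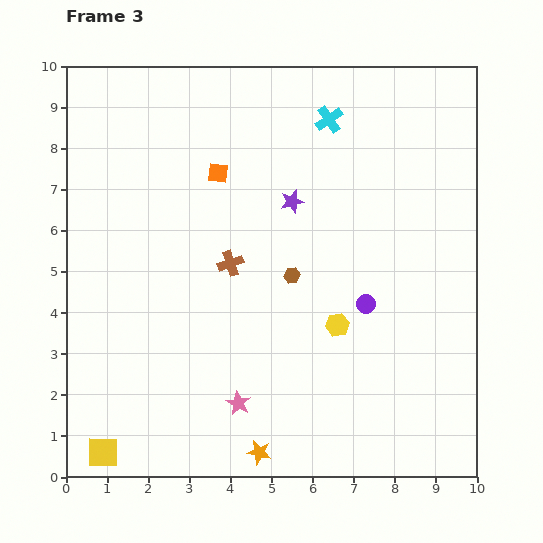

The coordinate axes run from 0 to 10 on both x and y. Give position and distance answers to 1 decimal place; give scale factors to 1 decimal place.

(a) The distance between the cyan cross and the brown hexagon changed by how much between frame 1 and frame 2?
-1.5

Distance in frame 1: 6.7. Distance in frame 2: 5.2.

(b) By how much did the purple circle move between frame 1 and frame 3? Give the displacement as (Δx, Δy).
(0.0, 2.9)

The purple circle was at (7.3, 1.3) in frame 1 and (7.3, 4.2) in frame 3.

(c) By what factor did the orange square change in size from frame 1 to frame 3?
0.7×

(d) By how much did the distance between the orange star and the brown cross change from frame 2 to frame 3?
+3.5

Distance in frame 2: 1.2. Distance in frame 3: 4.7.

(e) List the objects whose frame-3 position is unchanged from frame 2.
the brown cross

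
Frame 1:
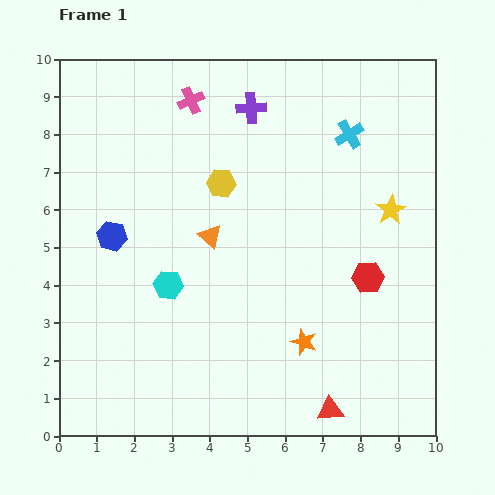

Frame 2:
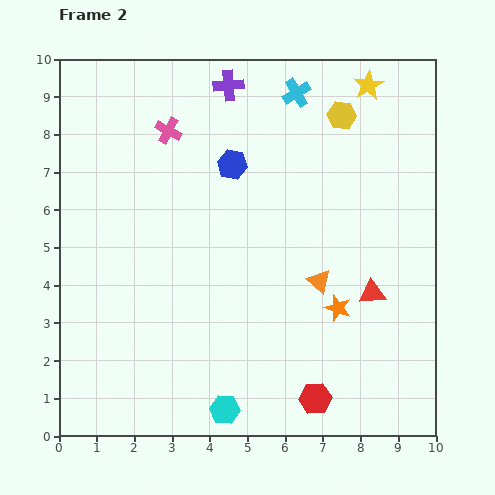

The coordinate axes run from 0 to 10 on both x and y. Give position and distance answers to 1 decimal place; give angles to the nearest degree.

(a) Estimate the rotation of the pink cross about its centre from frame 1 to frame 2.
38° counter-clockwise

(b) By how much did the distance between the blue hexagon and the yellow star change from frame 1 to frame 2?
-3.2

Distance in frame 1: 7.4. Distance in frame 2: 4.2.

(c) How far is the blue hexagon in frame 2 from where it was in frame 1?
3.7

The blue hexagon moved from (1.4, 5.3) to (4.6, 7.2), a distance of √(3.2² + 1.9²) ≈ 3.7.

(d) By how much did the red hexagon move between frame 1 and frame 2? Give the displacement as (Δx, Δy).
(-1.4, -3.2)

The red hexagon was at (8.2, 4.2) in frame 1 and (6.8, 1.0) in frame 2.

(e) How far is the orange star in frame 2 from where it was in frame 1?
1.3

The orange star moved from (6.5, 2.5) to (7.4, 3.4), a distance of √(0.9² + 0.9²) ≈ 1.3.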